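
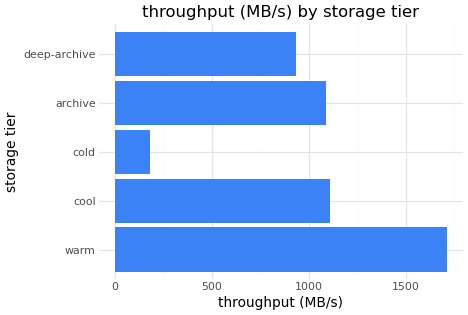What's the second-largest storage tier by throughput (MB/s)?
Top 3: warm ≈ 1800, cool ≈ 1200, archive ≈ 1000.

cool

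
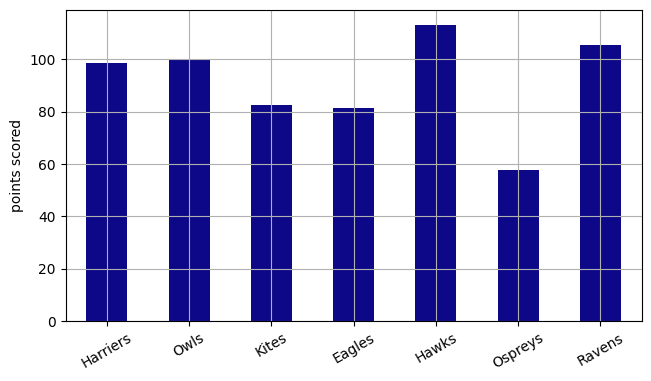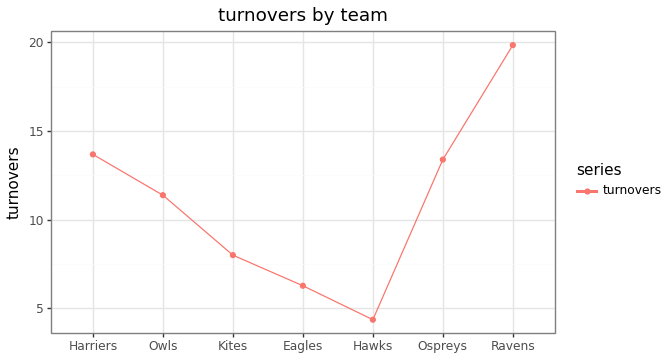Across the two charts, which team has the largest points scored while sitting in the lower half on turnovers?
Hawks

Chart 2 median turnovers ≈ 12; below-median teams: Kites, Eagles, Hawks. Among those, Hawks has the highest points scored (≈ 120).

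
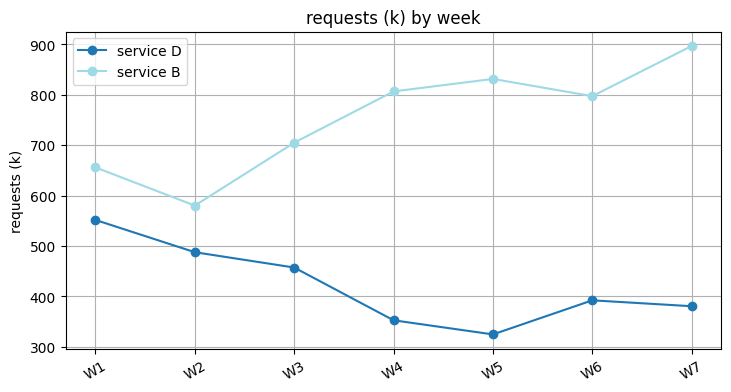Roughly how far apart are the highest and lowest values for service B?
Max W7 ≈ 900, min W2 ≈ 600; range ≈ 300.

≈ 300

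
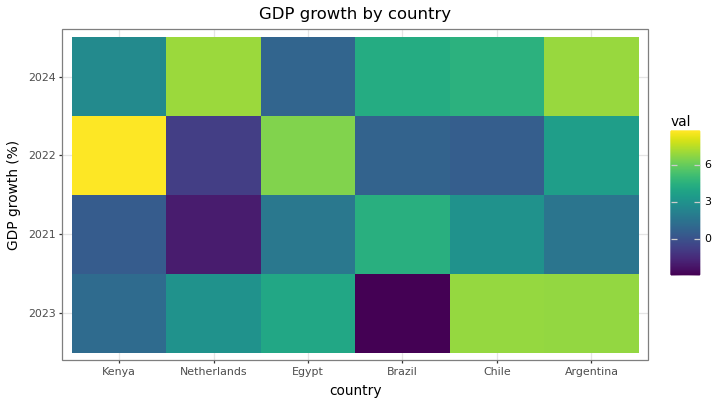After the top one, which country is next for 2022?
Top 3 for 2022: Kenya ≈ 9, Egypt ≈ 7, Argentina ≈ 4.

Egypt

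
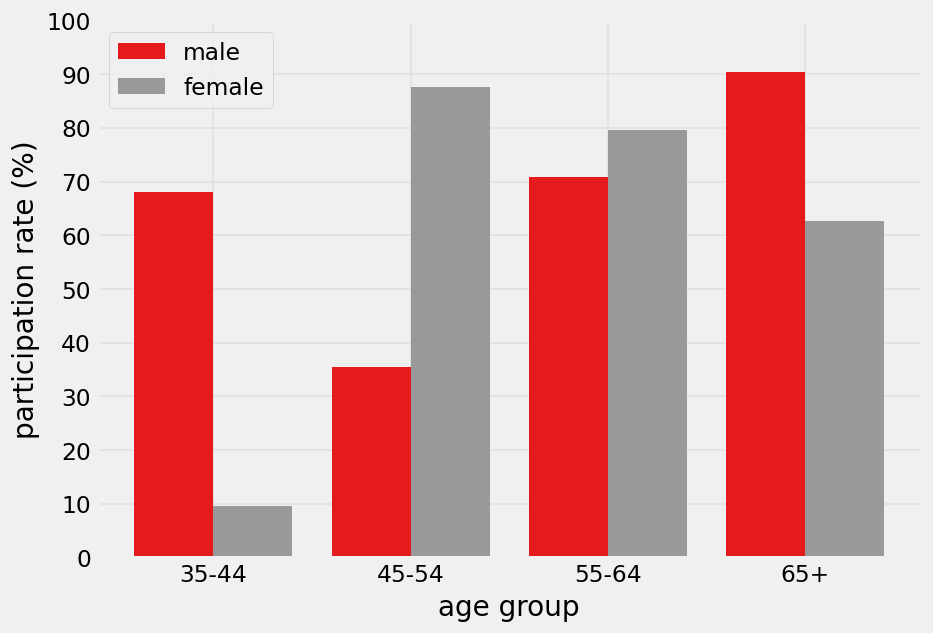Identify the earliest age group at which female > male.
45-54

35-44: female ≈ 10 vs male ≈ 70 (not yet); 45-54: female ≈ 90 vs male ≈ 40 (first crossover).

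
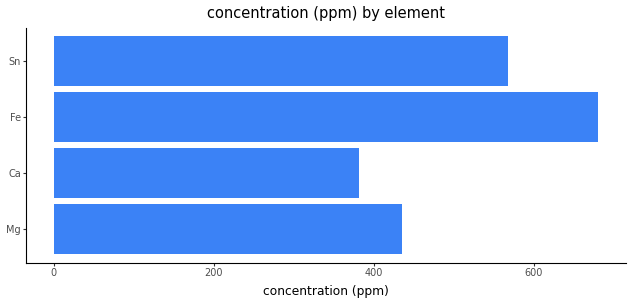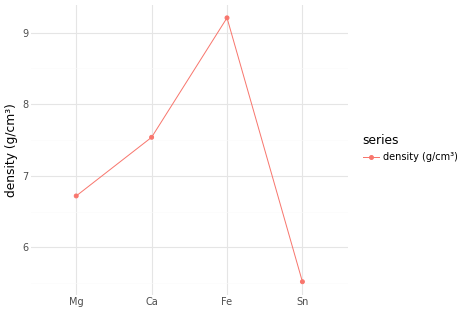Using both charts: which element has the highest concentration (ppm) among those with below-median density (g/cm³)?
Sn

Chart 2 median density (g/cm³) ≈ 7; below-median elements: Mg, Sn. Among those, Sn has the highest concentration (ppm) (≈ 600).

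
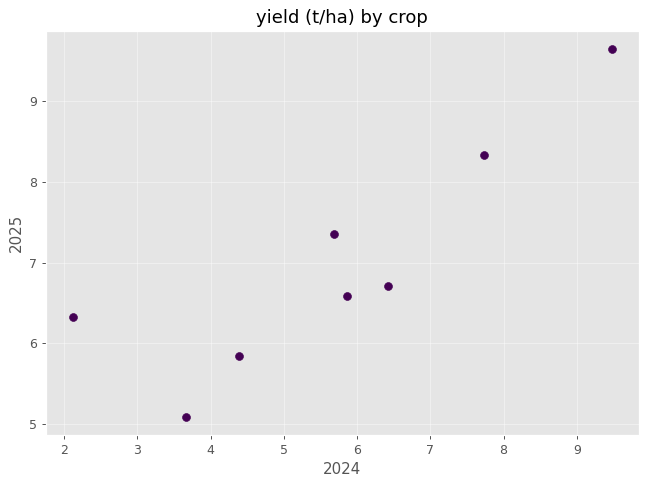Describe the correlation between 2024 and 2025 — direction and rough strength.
positive, strong

Points are positively correlated; strong (|r| ≈ 0.9).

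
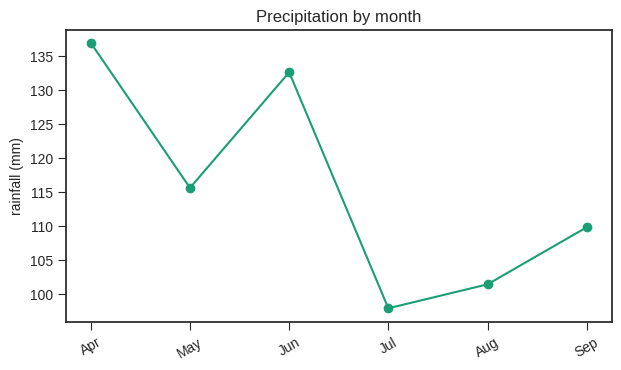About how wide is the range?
≈ 35

Max Apr ≈ 135, min Jul ≈ 100; range ≈ 35.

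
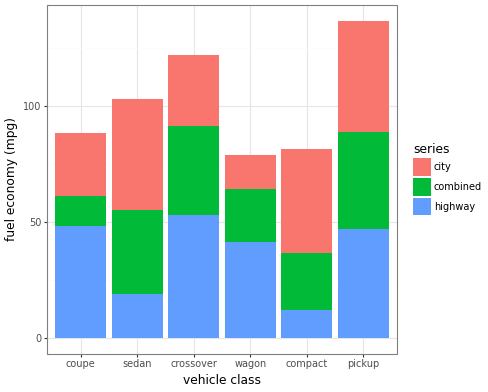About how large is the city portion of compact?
≈ 40

city top ≈ 80, bottom ≈ 40; segment ≈ 40.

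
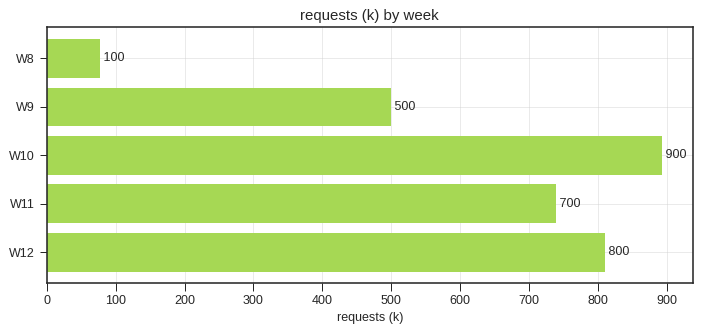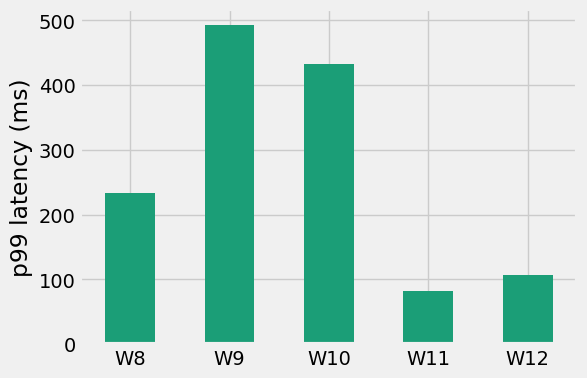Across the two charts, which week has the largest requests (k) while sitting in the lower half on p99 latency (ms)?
W12

Chart 2 median p99 latency (ms) ≈ 250; below-median weeks: W11, W12. Among those, W12 has the highest requests (k) (≈ 800).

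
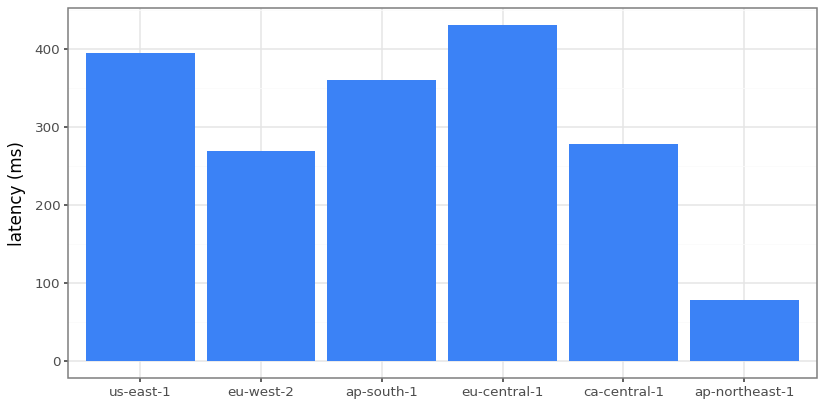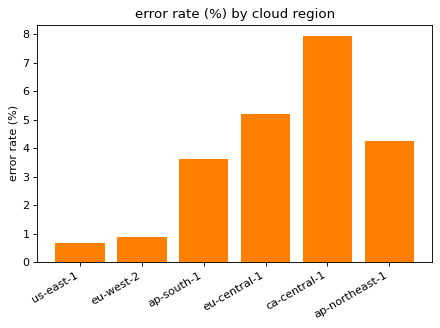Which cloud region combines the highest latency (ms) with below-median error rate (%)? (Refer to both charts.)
us-east-1

Chart 2 median error rate (%) ≈ 4; below-median cloud regions: us-east-1, eu-west-2, ap-south-1. Among those, us-east-1 has the highest latency (ms) (≈ 400).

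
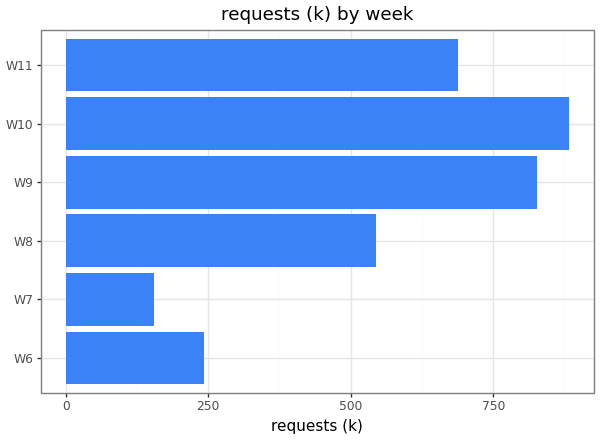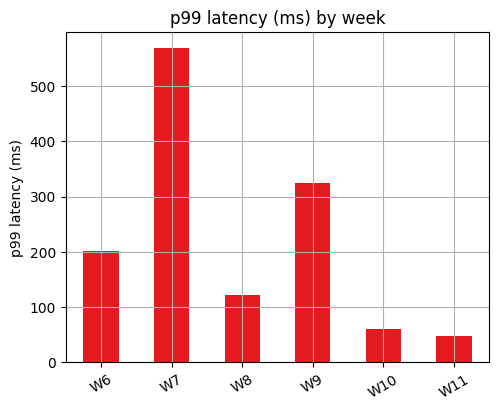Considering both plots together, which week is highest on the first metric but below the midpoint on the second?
W10

Chart 2 median p99 latency (ms) ≈ 200; below-median weeks: W8, W10, W11. Among those, W10 has the highest requests (k) (≈ 900).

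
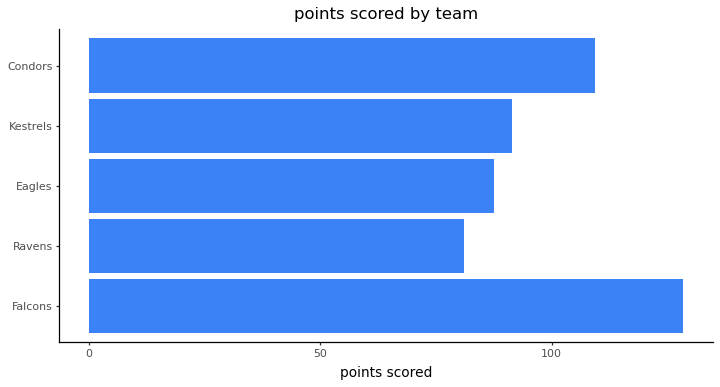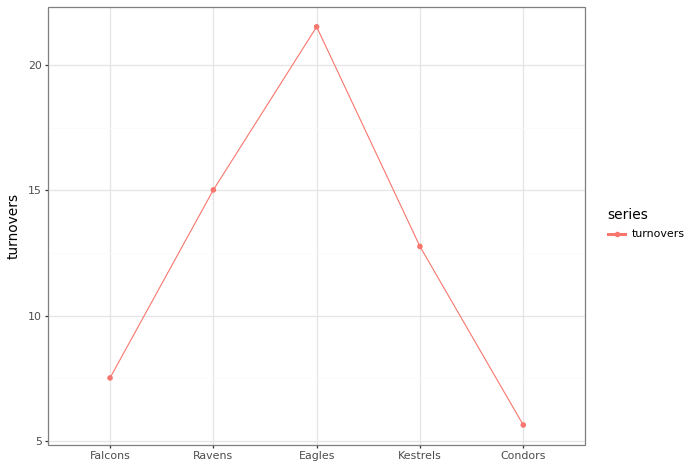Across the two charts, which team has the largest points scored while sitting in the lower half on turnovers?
Falcons

Chart 2 median turnovers ≈ 12; below-median teams: Falcons, Condors. Among those, Falcons has the highest points scored (≈ 120).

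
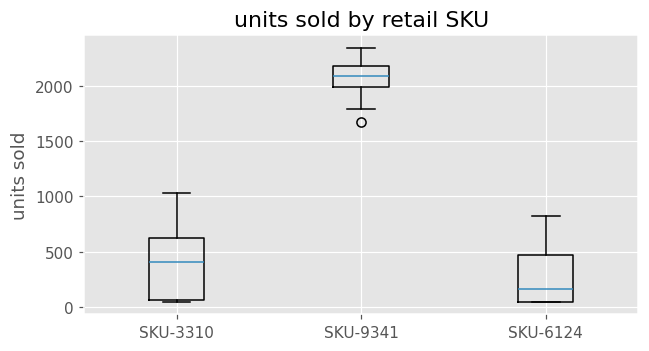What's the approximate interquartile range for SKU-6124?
≈ 400

Q3 ≈ 400, Q1 ≈ 0; IQR ≈ 400.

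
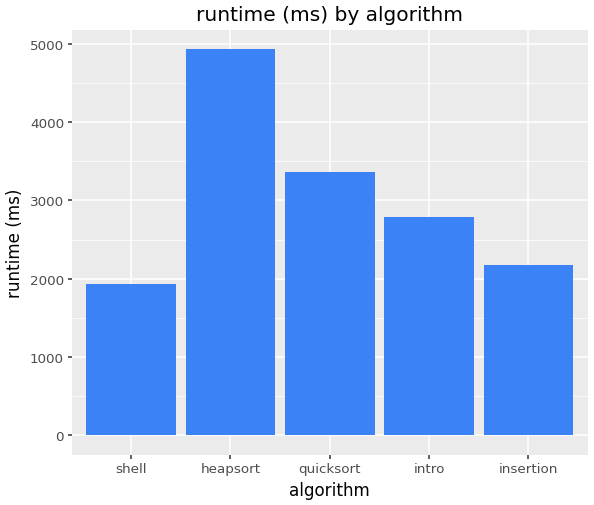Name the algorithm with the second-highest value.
Top 3: heapsort ≈ 5000, quicksort ≈ 3500, intro ≈ 3000.

quicksort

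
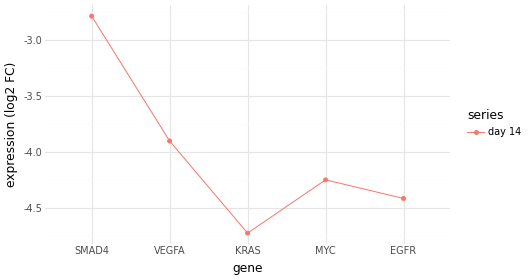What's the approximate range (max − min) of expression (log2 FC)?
≈ 2.0

Max SMAD4 ≈ -2.8, min KRAS ≈ -4.8; range ≈ 2.0.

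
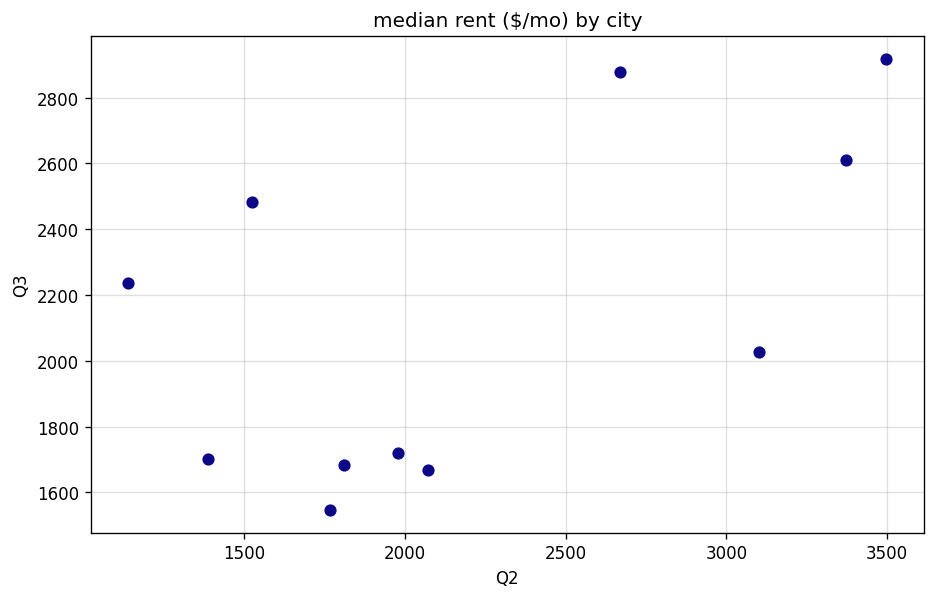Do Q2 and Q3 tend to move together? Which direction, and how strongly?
positive, moderate

Points are positively correlated; moderate (|r| ≈ 0.6).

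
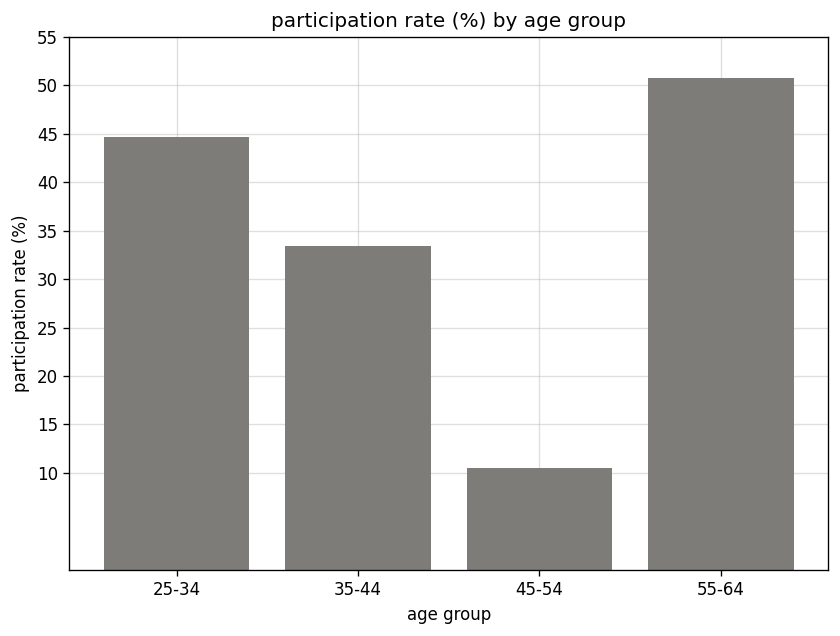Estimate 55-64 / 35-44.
≈ 1.43×

55-64 ≈ 50, 35-44 ≈ 35; 50/35 ≈ 1.43.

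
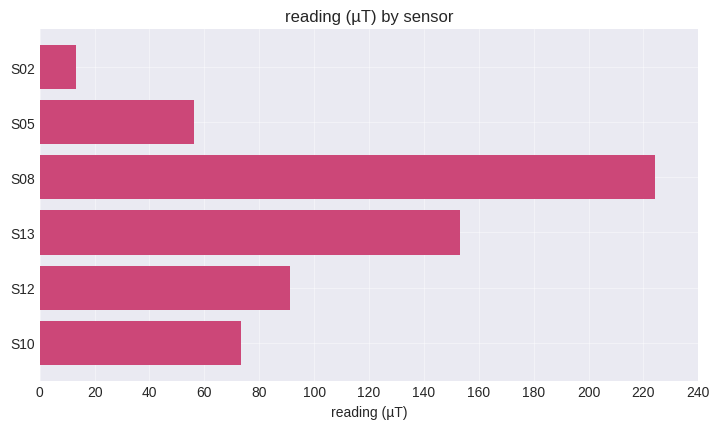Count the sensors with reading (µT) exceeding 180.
1

Above 180: S08.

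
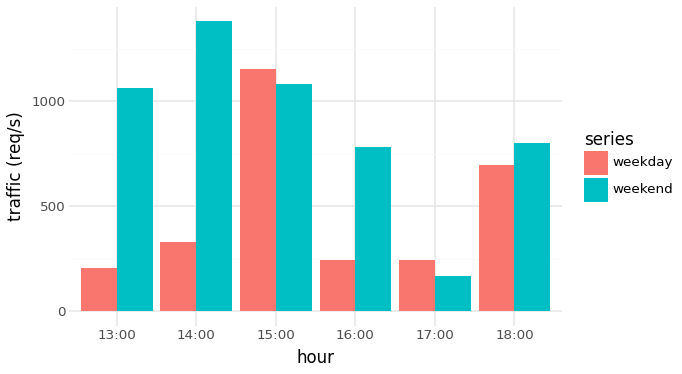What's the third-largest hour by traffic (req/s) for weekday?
14:00

Top 4 for weekday: 15:00 ≈ 1200, 18:00 ≈ 600, 14:00 ≈ 400, 16:00 ≈ 200.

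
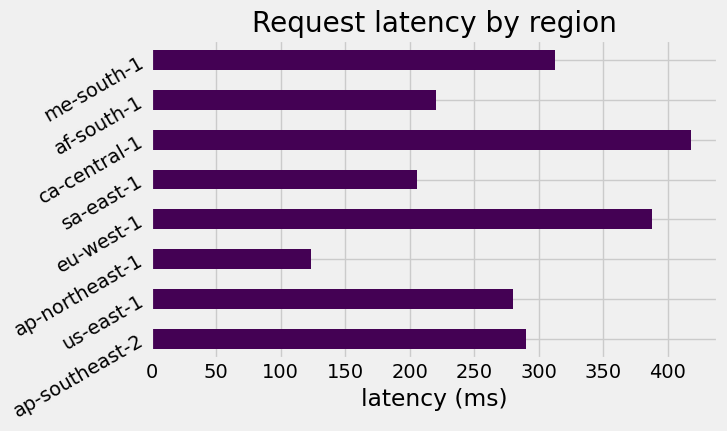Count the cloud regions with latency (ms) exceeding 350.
2

Above 350: eu-west-1, ca-central-1.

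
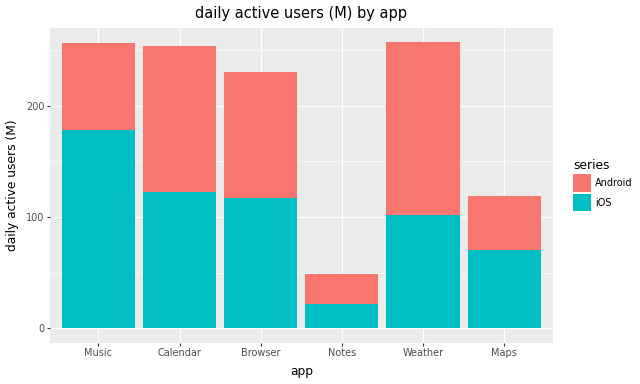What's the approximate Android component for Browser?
Android top ≈ 225, bottom ≈ 125; segment ≈ 100.

≈ 100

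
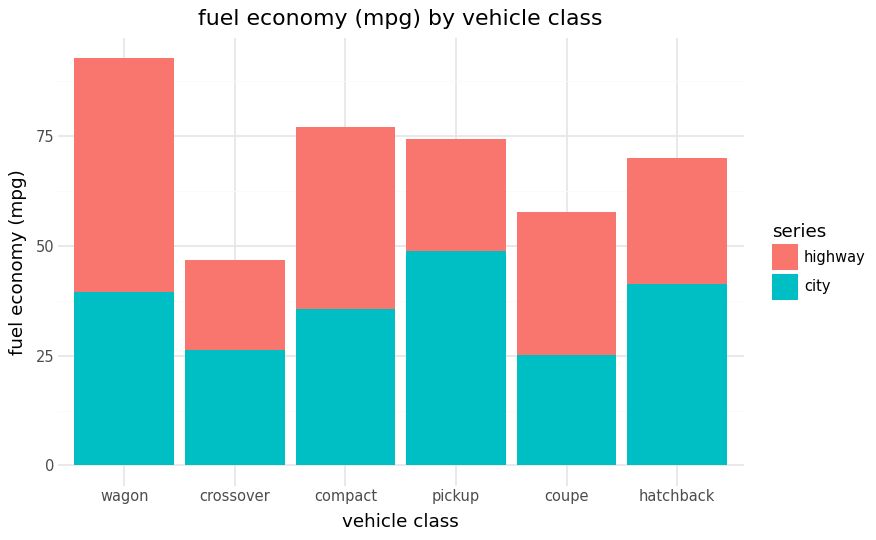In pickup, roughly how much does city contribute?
≈ 50

city top ≈ 50, bottom ≈ 0; segment ≈ 50.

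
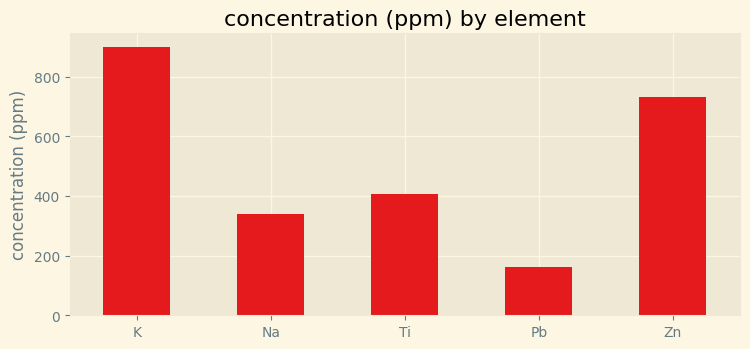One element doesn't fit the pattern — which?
K

K ≈ 900; the rest sit between ≈ 200 and ≈ 700.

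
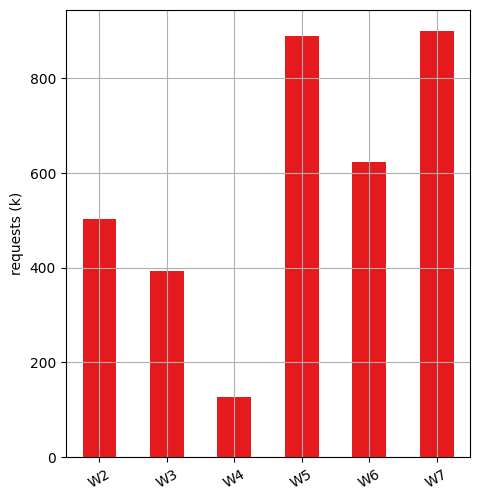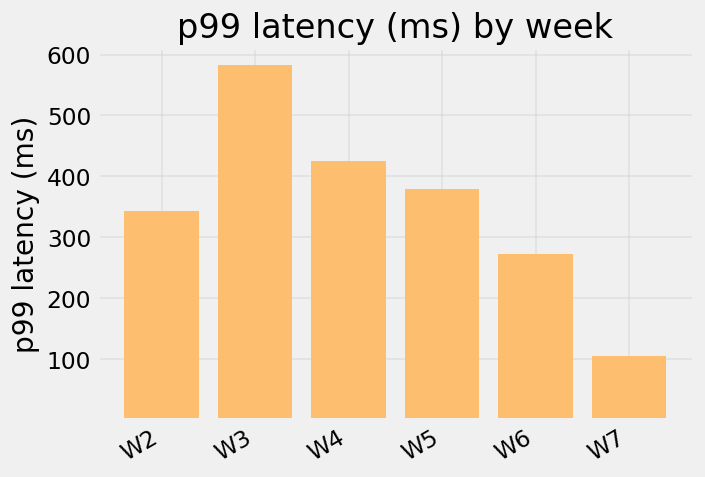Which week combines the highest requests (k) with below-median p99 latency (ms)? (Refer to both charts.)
Chart 2 median p99 latency (ms) ≈ 400; below-median weeks: W2, W6, W7. Among those, W7 has the highest requests (k) (≈ 900).

W7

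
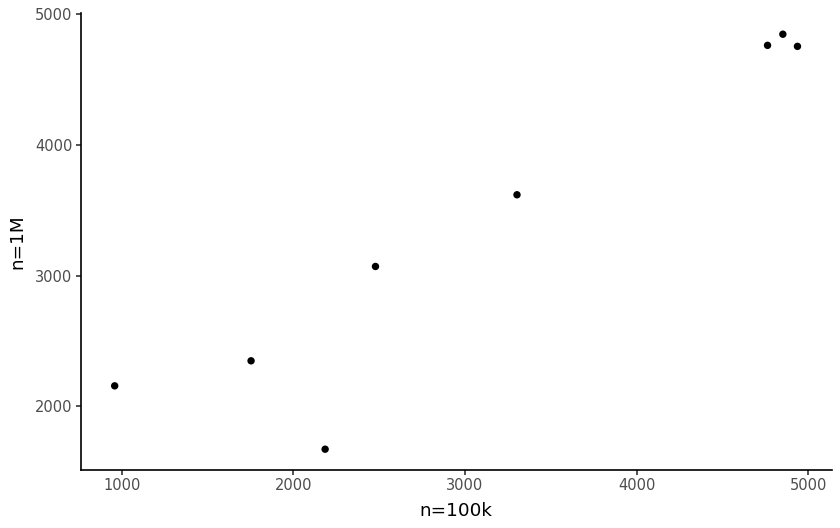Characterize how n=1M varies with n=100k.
positive, strong

Points are positively correlated; strong (|r| ≈ 0.9).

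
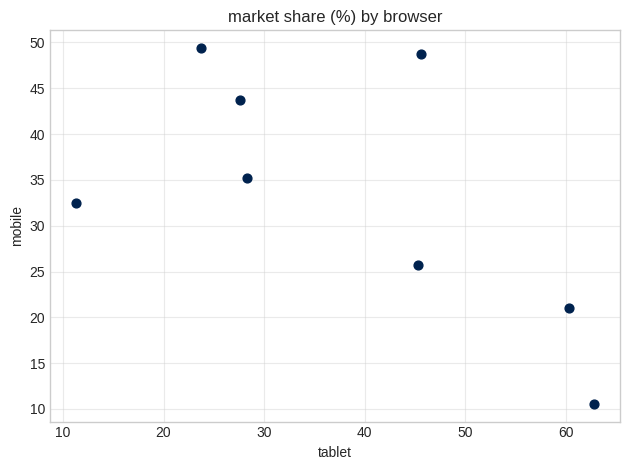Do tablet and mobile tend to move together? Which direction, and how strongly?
negative, moderate

Points are negatively correlated; moderate (|r| ≈ 0.6).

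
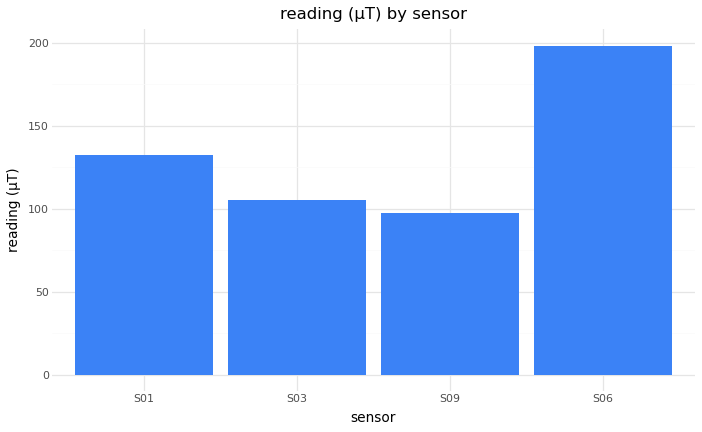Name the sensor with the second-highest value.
S01

Top 3: S06 ≈ 200, S01 ≈ 140, S03 ≈ 100.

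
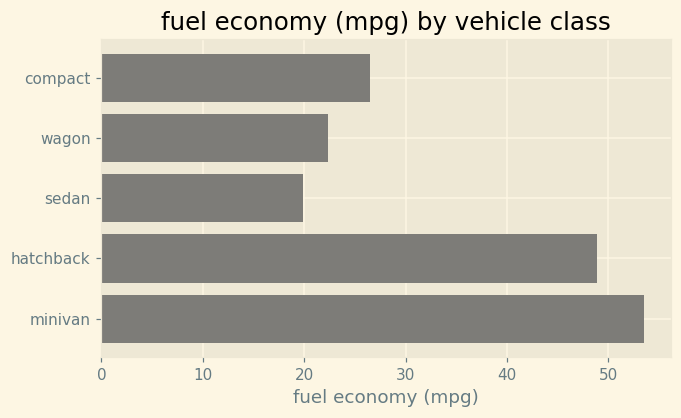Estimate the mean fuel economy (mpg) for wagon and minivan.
≈ 38

(20 + 55) / 2 ≈ 38.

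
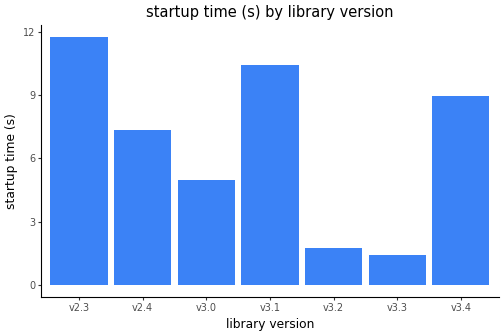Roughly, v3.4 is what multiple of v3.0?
≈ 1.8×

v3.4 ≈ 9, v3.0 ≈ 5; 9/5 ≈ 1.8.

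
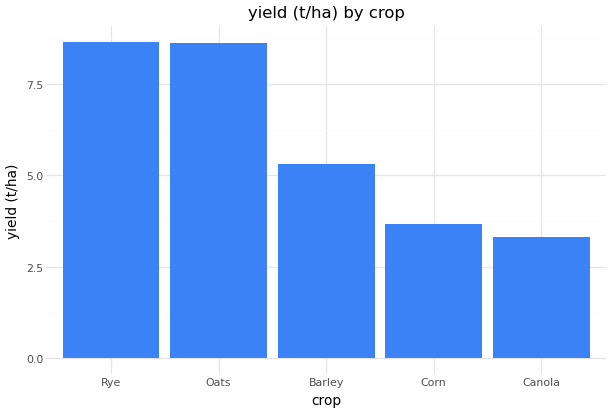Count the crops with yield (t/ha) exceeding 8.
Above 8: Rye, Oats.

2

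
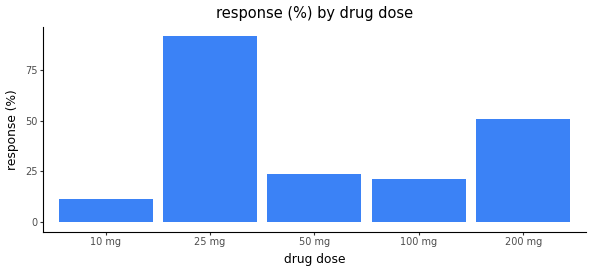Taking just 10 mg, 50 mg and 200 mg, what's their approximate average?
≈ 27

(10 + 20 + 50) / 3 ≈ 27.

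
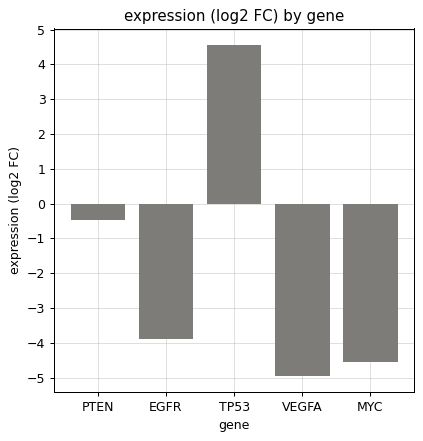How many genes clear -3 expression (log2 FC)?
Above -3: PTEN, TP53.

2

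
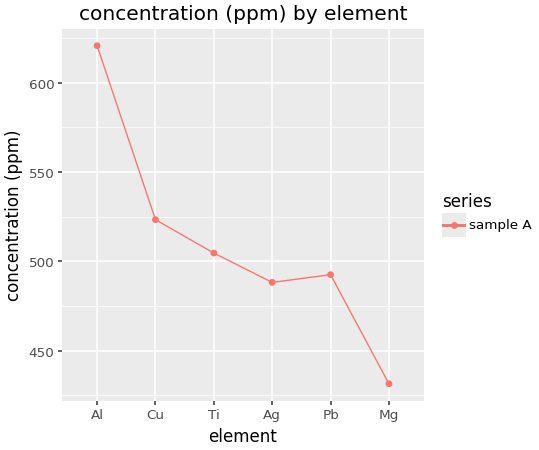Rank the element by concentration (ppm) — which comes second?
Cu

Top 3: Al ≈ 620, Cu ≈ 520, Ti ≈ 500.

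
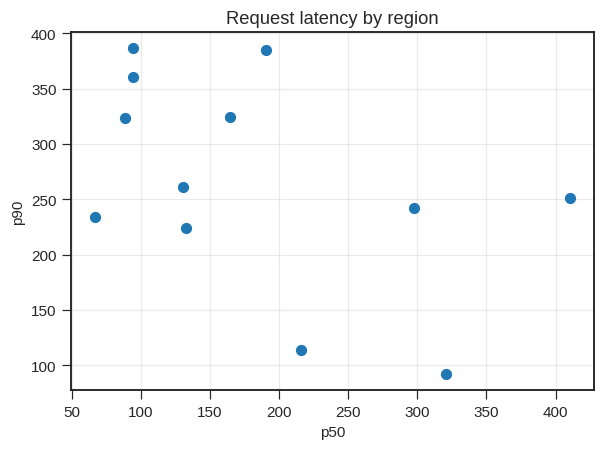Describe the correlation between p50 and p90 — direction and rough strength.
negative, moderate

Points are negatively correlated; moderate (|r| ≈ 0.5).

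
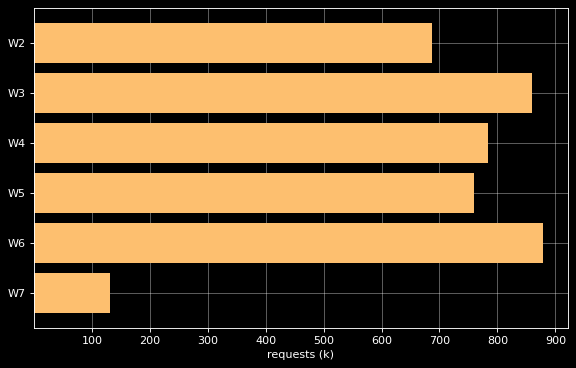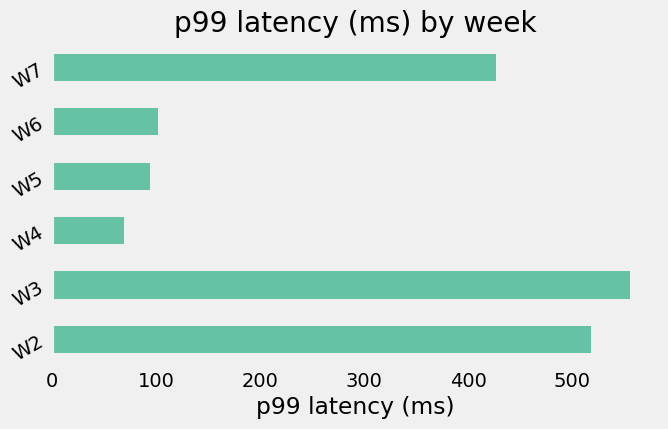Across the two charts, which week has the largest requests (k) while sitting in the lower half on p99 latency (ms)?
W6

Chart 2 median p99 latency (ms) ≈ 300; below-median weeks: W4, W5, W6. Among those, W6 has the highest requests (k) (≈ 900).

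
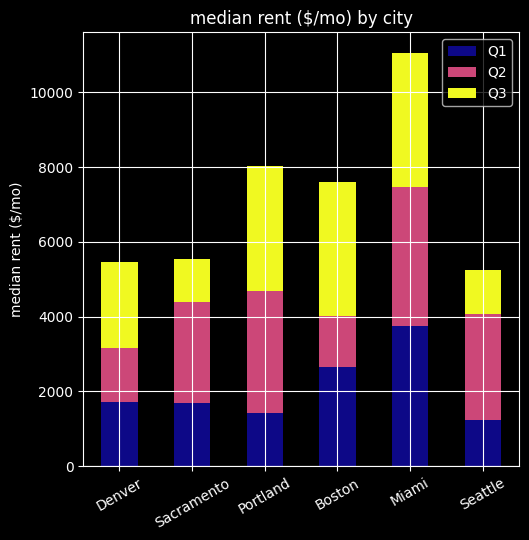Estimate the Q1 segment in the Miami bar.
≈ 4000

Q1 top ≈ 4000, bottom ≈ 0; segment ≈ 4000.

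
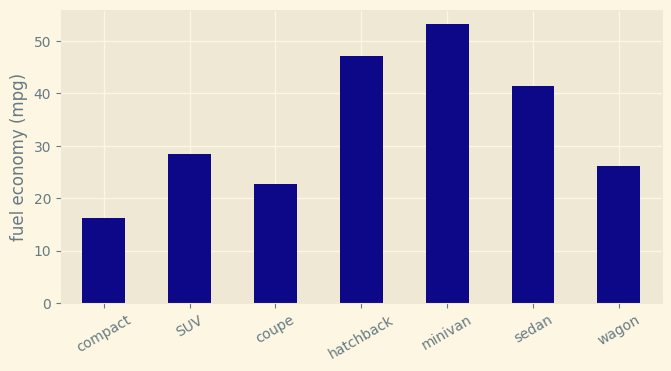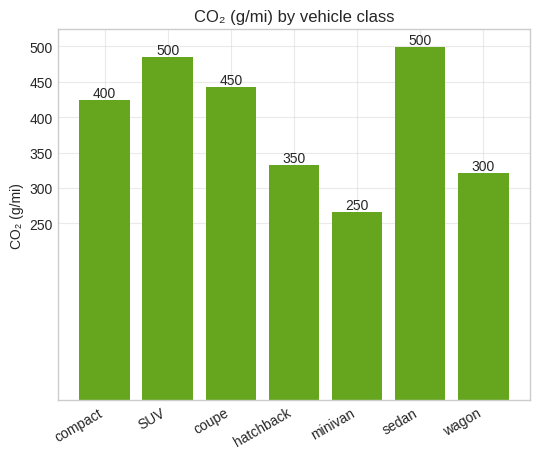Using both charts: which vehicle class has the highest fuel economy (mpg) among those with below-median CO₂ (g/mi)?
minivan

Chart 2 median CO₂ (g/mi) ≈ 400; below-median vehicle classes: hatchback, minivan, wagon. Among those, minivan has the highest fuel economy (mpg) (≈ 55).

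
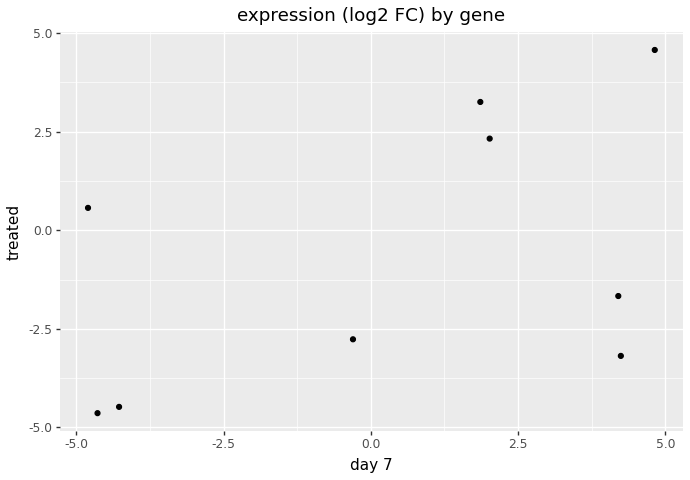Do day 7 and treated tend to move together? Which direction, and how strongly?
Points are positively correlated; moderate (|r| ≈ 0.5).

positive, moderate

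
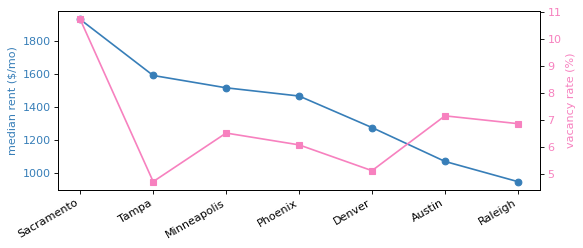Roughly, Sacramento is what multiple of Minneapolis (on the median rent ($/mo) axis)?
≈ 1.27×

Sacramento ≈ 1900, Minneapolis ≈ 1500; 1900/1500 ≈ 1.27.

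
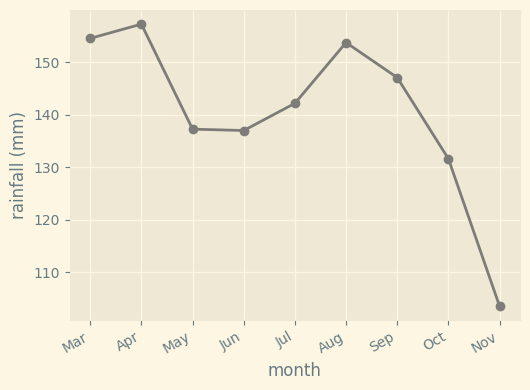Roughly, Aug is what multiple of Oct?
Aug ≈ 155, Oct ≈ 130; 155/130 ≈ 1.19.

≈ 1.19×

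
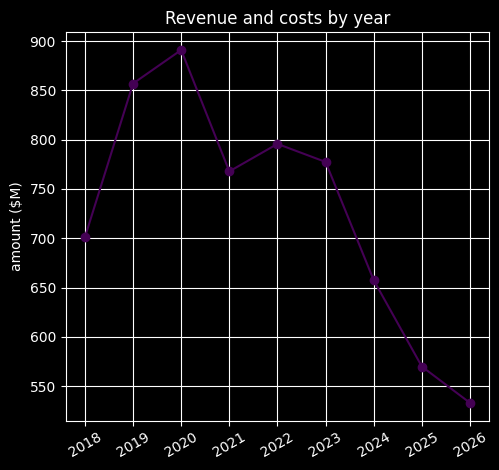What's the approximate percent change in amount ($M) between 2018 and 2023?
2018 ≈ 700, 2023 ≈ 800; (800 − 700) / 700 ≈ +14.3%.

≈ +14.3%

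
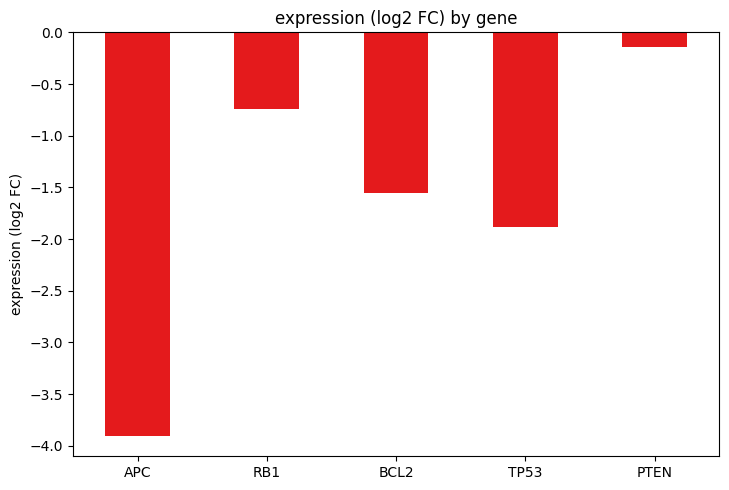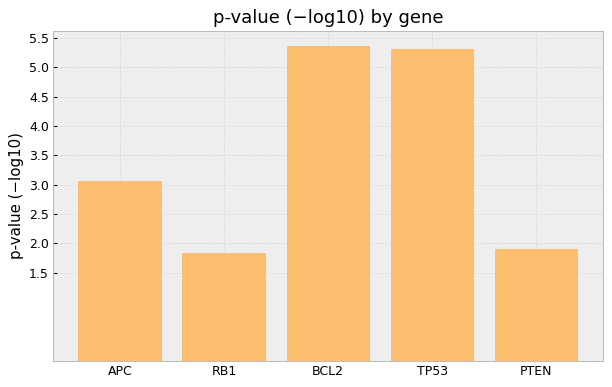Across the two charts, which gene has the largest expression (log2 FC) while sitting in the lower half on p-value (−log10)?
PTEN

Chart 2 median p-value (−log10) ≈ 3; below-median genes: RB1, PTEN. Among those, PTEN has the highest expression (log2 FC) (≈ 0).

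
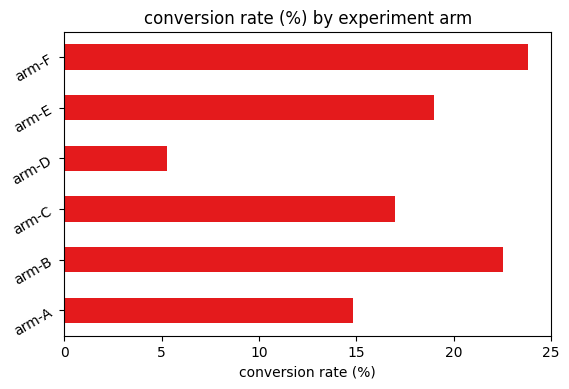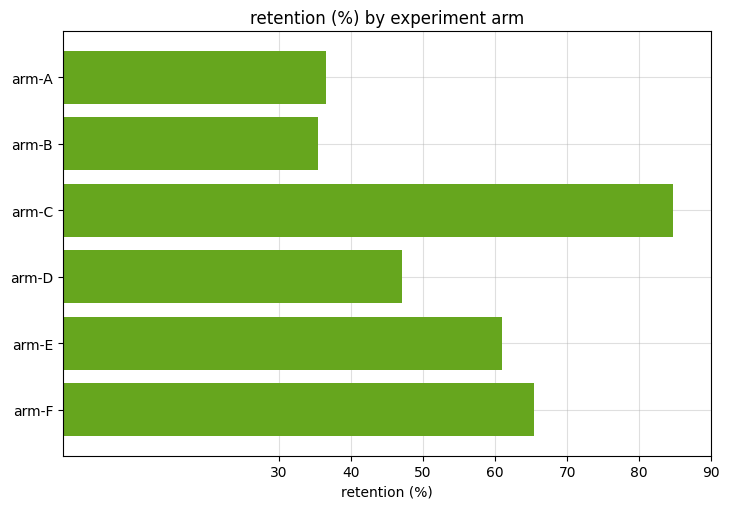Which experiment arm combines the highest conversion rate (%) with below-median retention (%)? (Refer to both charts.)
arm-B

Chart 2 median retention (%) ≈ 50; below-median experiment arms: arm-A, arm-B, arm-D. Among those, arm-B has the highest conversion rate (%) (≈ 25).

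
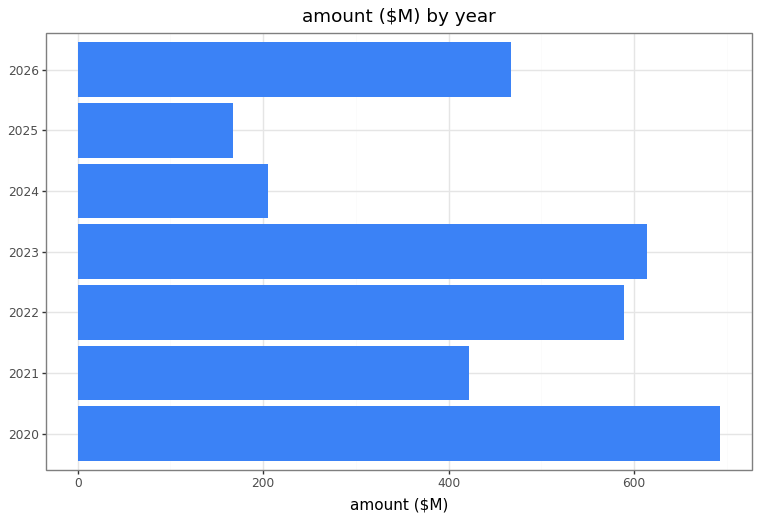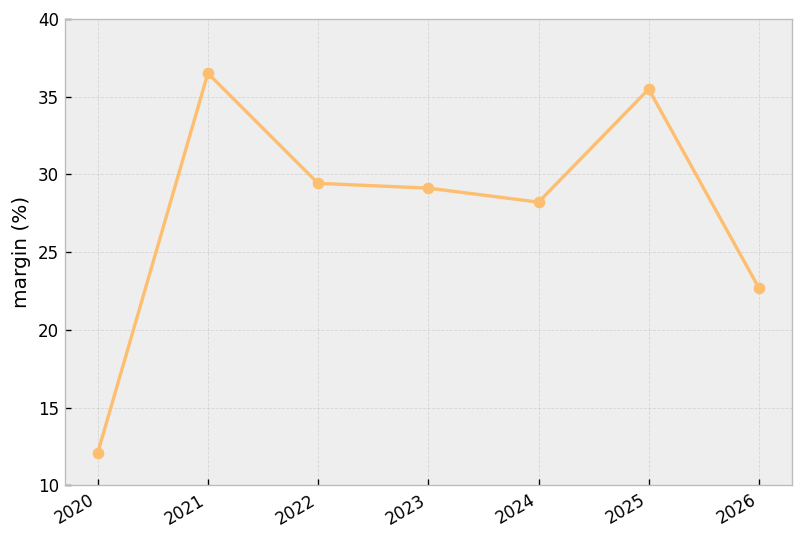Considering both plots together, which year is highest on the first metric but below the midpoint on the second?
Chart 2 median margin (%) ≈ 30; below-median years: 2020, 2024, 2026. Among those, 2020 has the highest amount ($M) (≈ 700).

2020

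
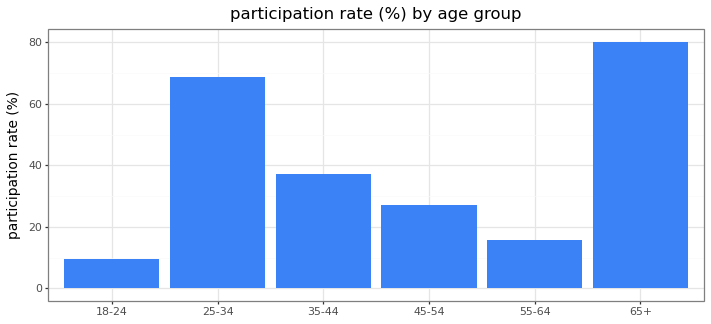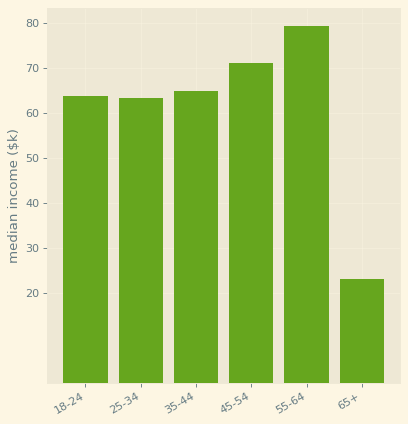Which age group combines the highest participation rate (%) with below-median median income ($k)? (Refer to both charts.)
Chart 2 median median income ($k) ≈ 60; below-median age groups: 18-24, 25-34, 65+. Among those, 65+ has the highest participation rate (%) (≈ 80).

65+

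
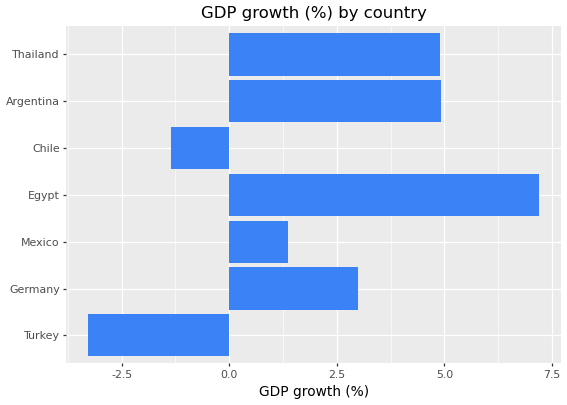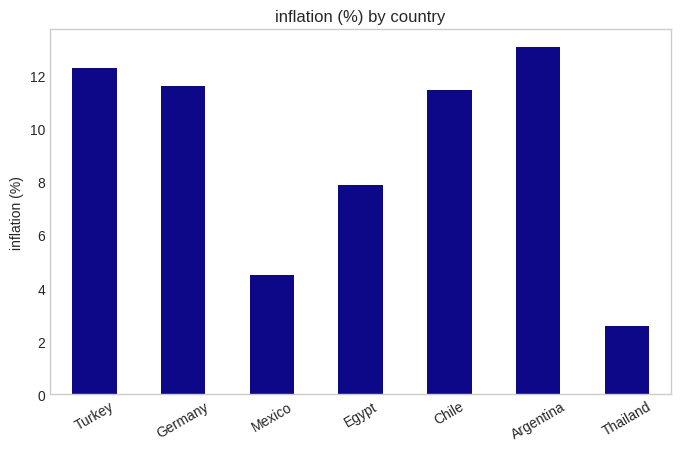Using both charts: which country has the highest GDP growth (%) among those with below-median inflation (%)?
Egypt

Chart 2 median inflation (%) ≈ 12; below-median countries: Mexico, Egypt, Thailand. Among those, Egypt has the highest GDP growth (%) (≈ 7).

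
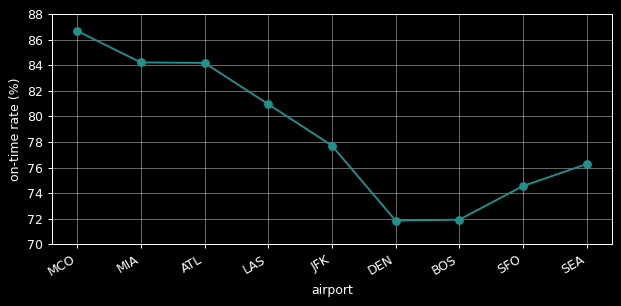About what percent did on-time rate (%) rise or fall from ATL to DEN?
≈ -14.3%

ATL ≈ 84, DEN ≈ 72; (72 − 84) / 84 ≈ -14.3%.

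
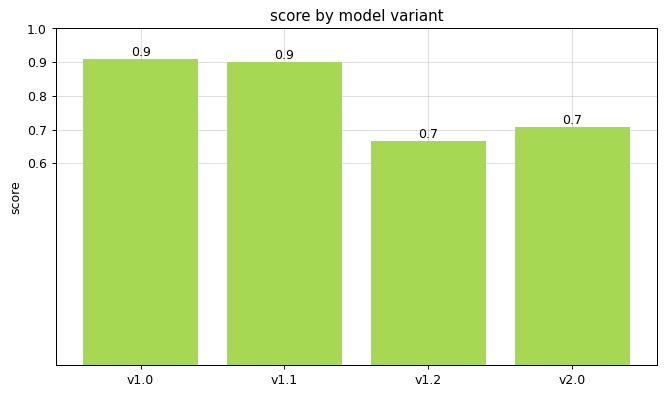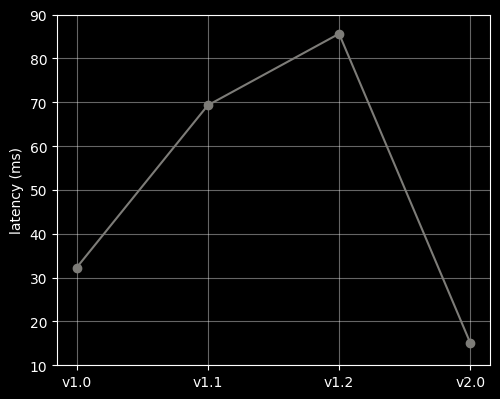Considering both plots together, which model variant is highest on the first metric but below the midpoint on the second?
v1.0

Chart 2 median latency (ms) ≈ 50; below-median model variants: v1.0, v2.0. Among those, v1.0 has the highest score (≈ 0.9).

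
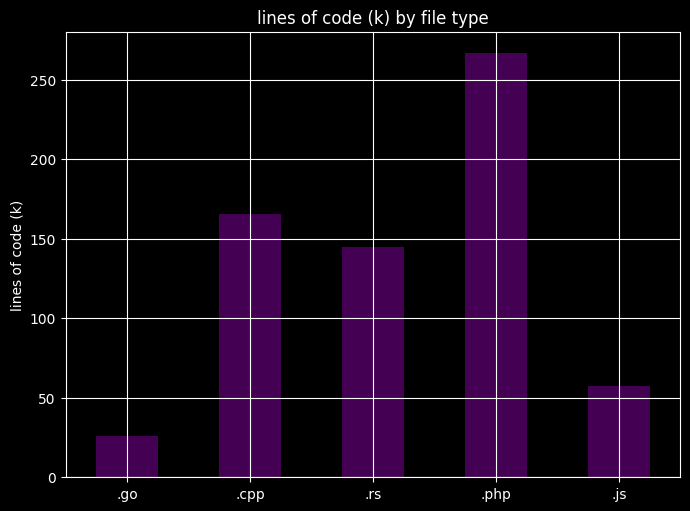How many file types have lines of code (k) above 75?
3

Above 75: .cpp, .rs, .php.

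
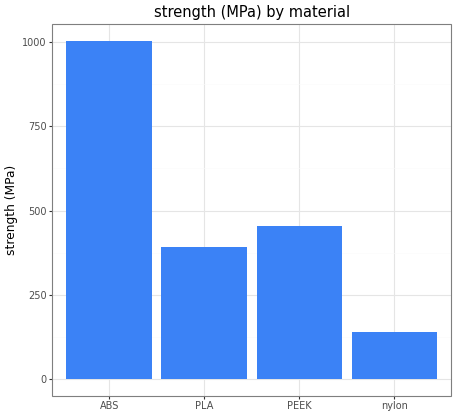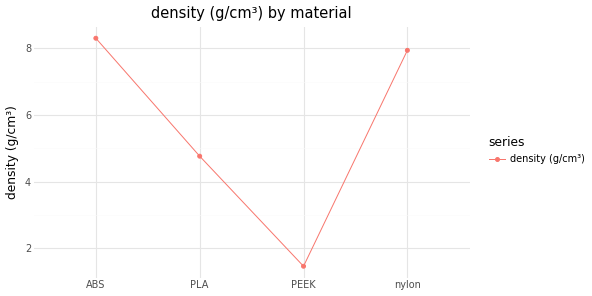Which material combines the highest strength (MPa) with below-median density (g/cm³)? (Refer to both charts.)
PEEK

Chart 2 median density (g/cm³) ≈ 6; below-median materials: PLA, PEEK. Among those, PEEK has the highest strength (MPa) (≈ 500).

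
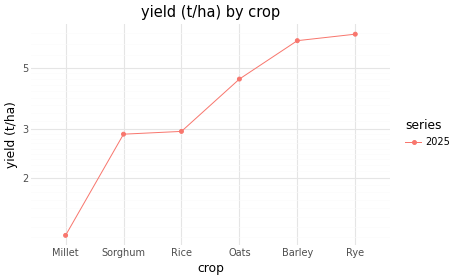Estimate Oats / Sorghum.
Oats ≈ 4.5, Sorghum ≈ 3.0; 4.5/3.0 ≈ 1.5.

≈ 1.5×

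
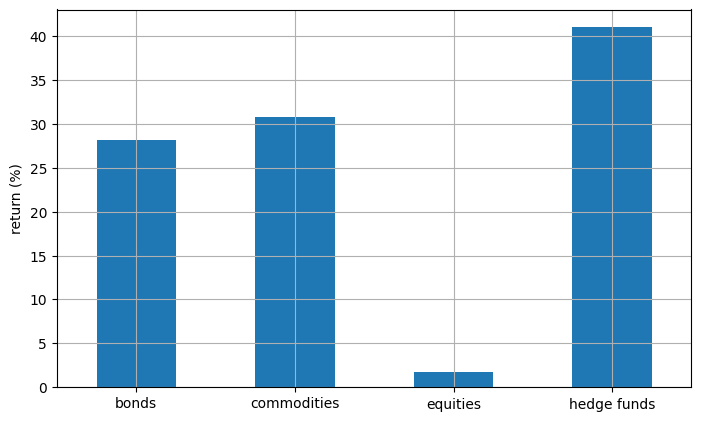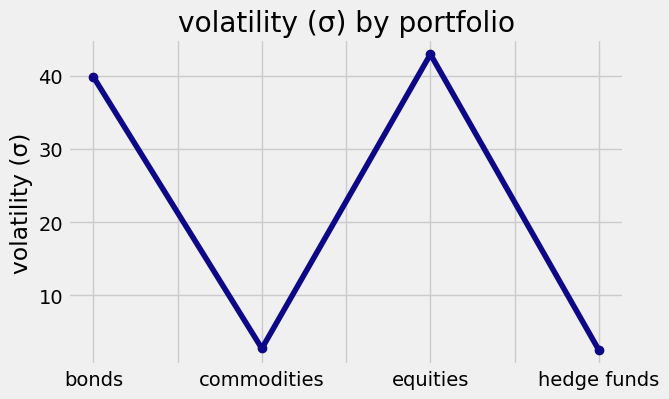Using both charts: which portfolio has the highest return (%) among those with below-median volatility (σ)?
hedge funds

Chart 2 median volatility (σ) ≈ 20; below-median portfolios: commodities, hedge funds. Among those, hedge funds has the highest return (%) (≈ 40).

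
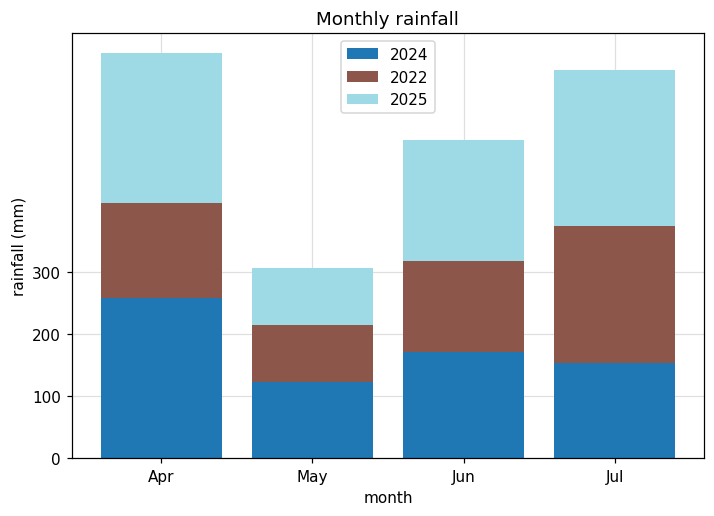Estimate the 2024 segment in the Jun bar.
≈ 200

2024 top ≈ 200, bottom ≈ 0; segment ≈ 200.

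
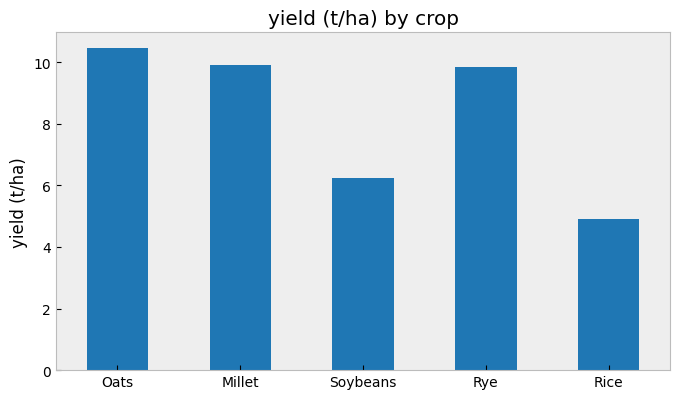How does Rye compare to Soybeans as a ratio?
≈ 1.67×

Rye ≈ 10, Soybeans ≈ 6; 10/6 ≈ 1.67.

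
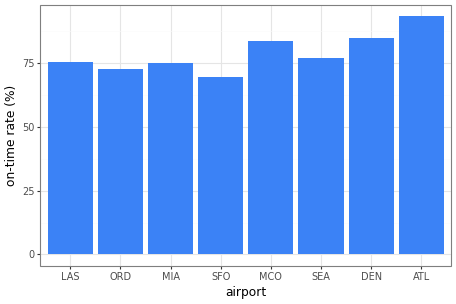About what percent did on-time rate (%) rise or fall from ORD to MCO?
ORD ≈ 70, MCO ≈ 80; (80 − 70) / 70 ≈ +14.3%.

≈ +14.3%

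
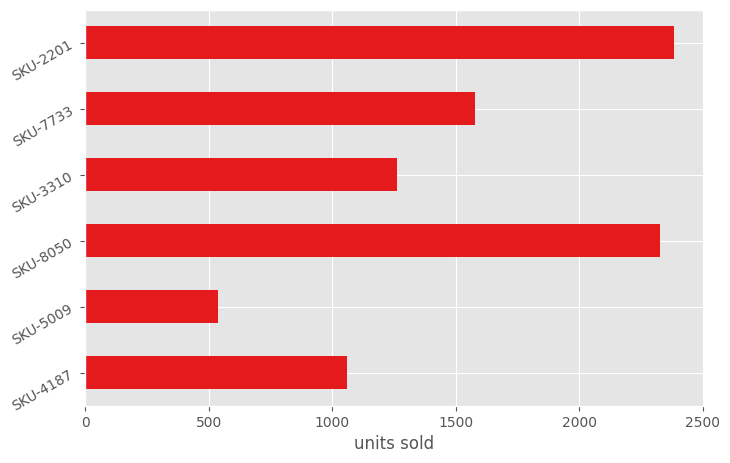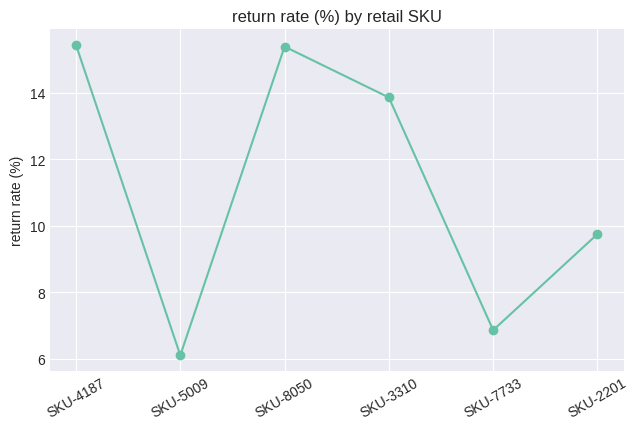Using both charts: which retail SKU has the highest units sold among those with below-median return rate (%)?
Chart 2 median return rate (%) ≈ 12; below-median retail SKUs: SKU-5009, SKU-7733, SKU-2201. Among those, SKU-2201 has the highest units sold (≈ 2500).

SKU-2201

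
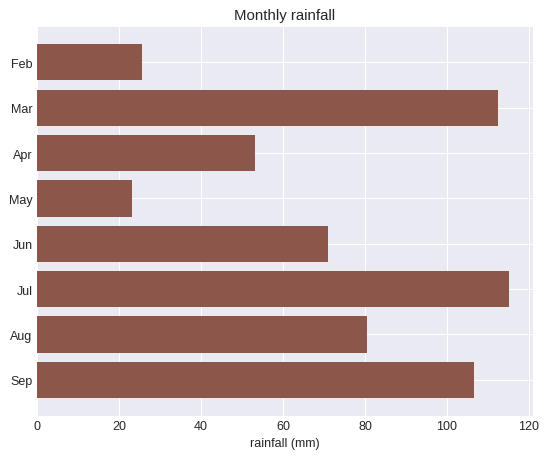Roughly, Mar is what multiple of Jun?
Mar ≈ 110, Jun ≈ 70; 110/70 ≈ 1.57.

≈ 1.57×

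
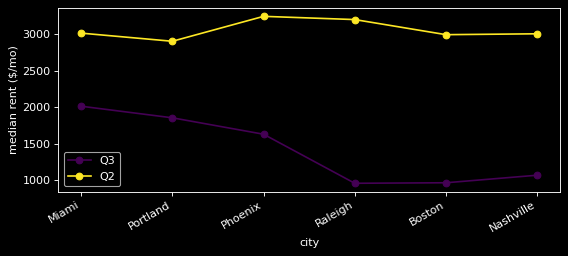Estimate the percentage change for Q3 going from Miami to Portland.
Miami ≈ 2000, Portland ≈ 1800; (1800 − 2000) / 2000 ≈ -10%.

≈ -10%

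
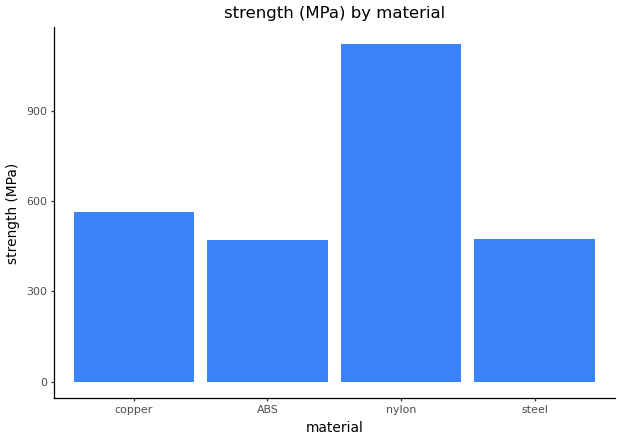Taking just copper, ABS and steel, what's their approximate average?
(600 + 500 + 500) / 3 ≈ 533.

≈ 533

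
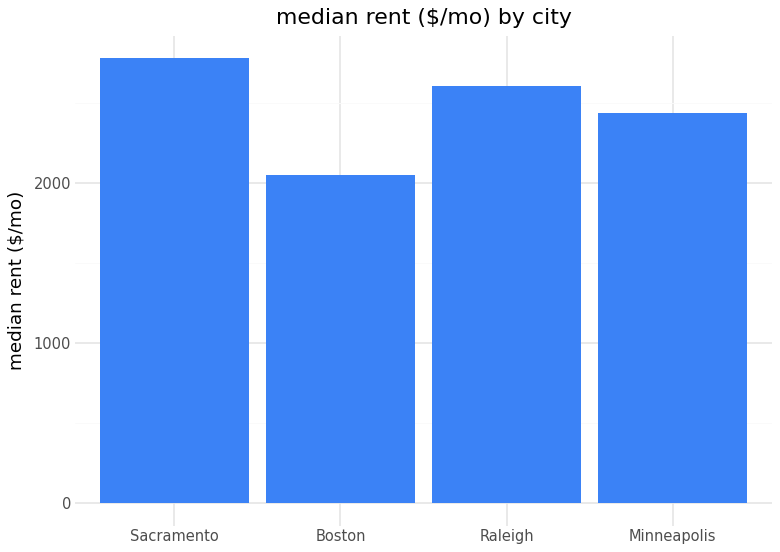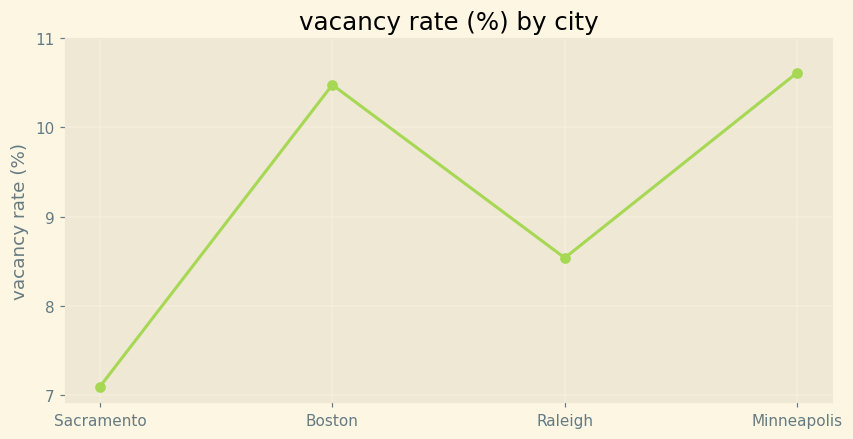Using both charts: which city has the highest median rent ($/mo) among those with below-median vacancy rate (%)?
Sacramento

Chart 2 median vacancy rate (%) ≈ 10; below-median cities: Sacramento, Raleigh. Among those, Sacramento has the highest median rent ($/mo) (≈ 3000).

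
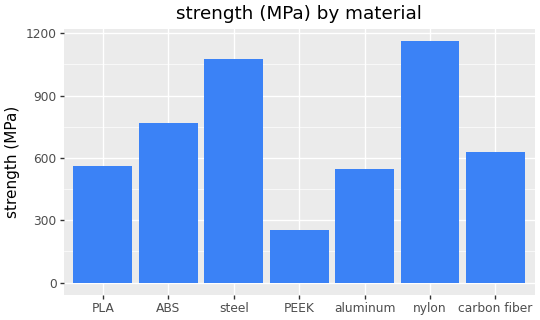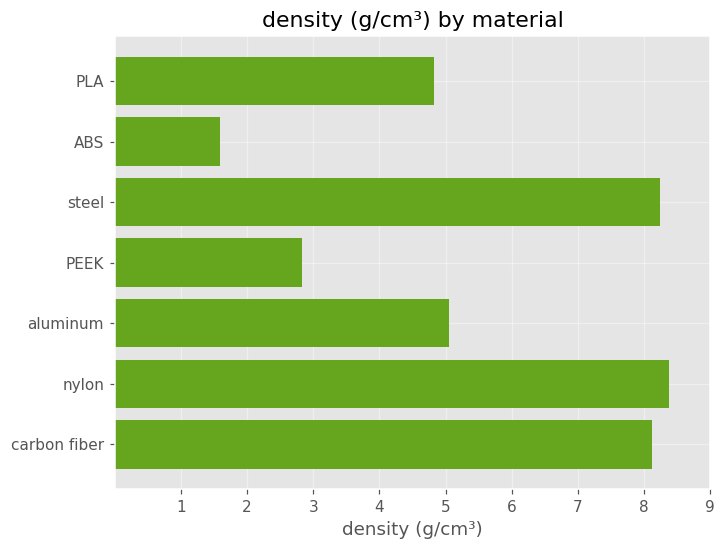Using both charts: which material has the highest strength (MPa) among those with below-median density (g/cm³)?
Chart 2 median density (g/cm³) ≈ 5; below-median materials: PLA, ABS, PEEK. Among those, ABS has the highest strength (MPa) (≈ 800).

ABS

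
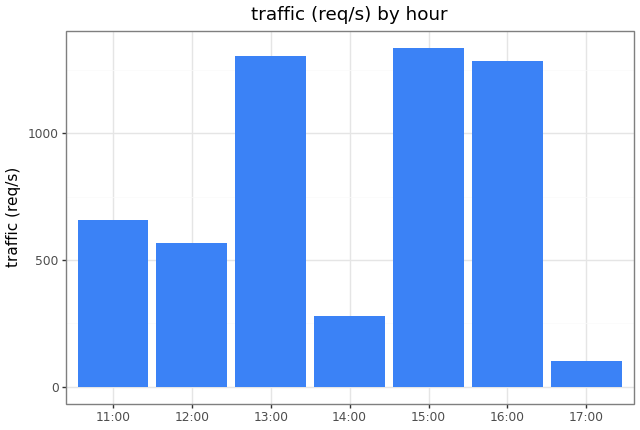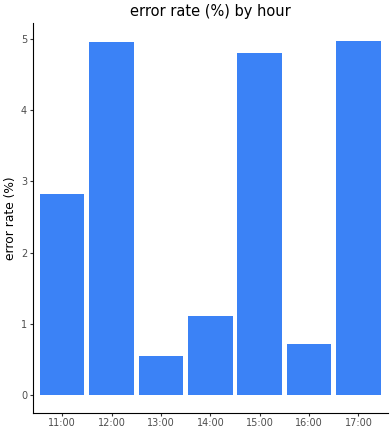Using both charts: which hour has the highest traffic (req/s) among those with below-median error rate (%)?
13:00

Chart 2 median error rate (%) ≈ 3; below-median hours: 13:00, 14:00, 16:00. Among those, 13:00 has the highest traffic (req/s) (≈ 1400).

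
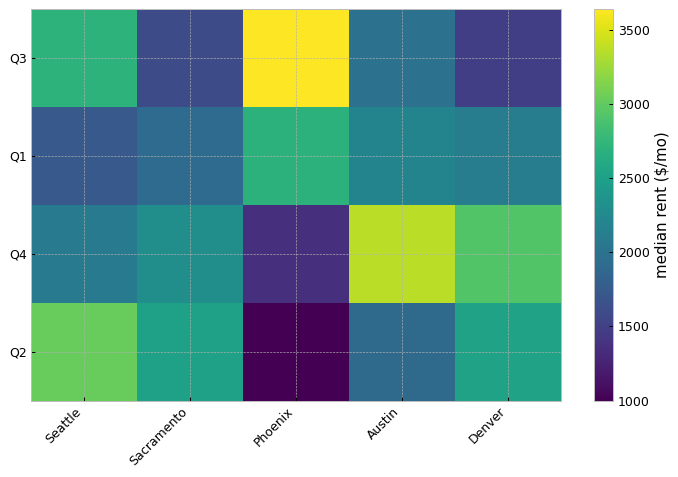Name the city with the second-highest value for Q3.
Seattle

Top 3 for Q3: Phoenix ≈ 3500, Seattle ≈ 2500, Austin ≈ 2000.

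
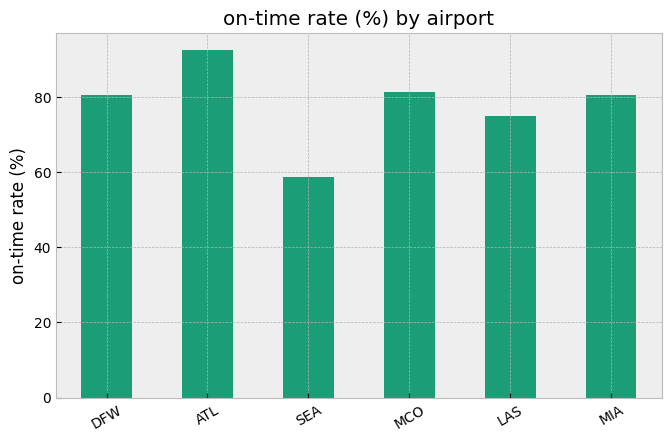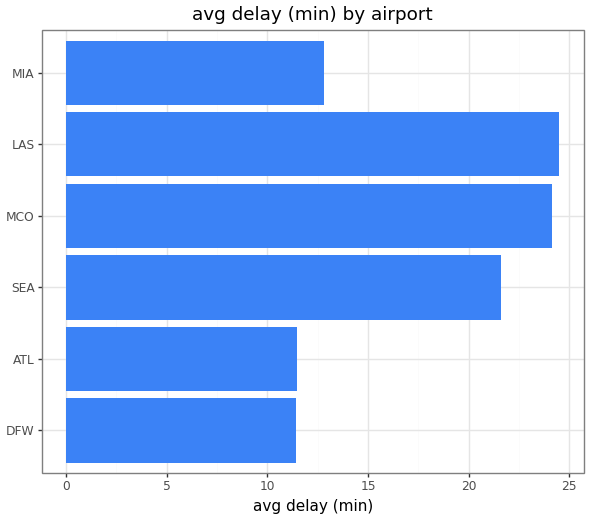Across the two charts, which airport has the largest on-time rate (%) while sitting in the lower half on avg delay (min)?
Chart 2 median avg delay (min) ≈ 15; below-median airports: DFW, ATL, MIA. Among those, ATL has the highest on-time rate (%) (≈ 90).

ATL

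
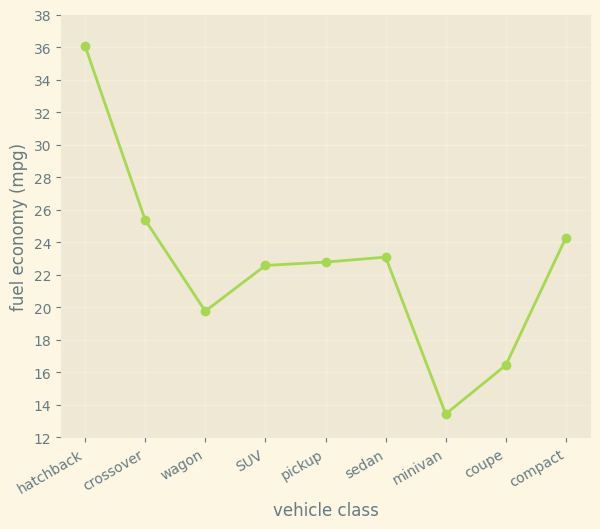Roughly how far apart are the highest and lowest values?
Max hatchback ≈ 36, min minivan ≈ 14; range ≈ 22.

≈ 22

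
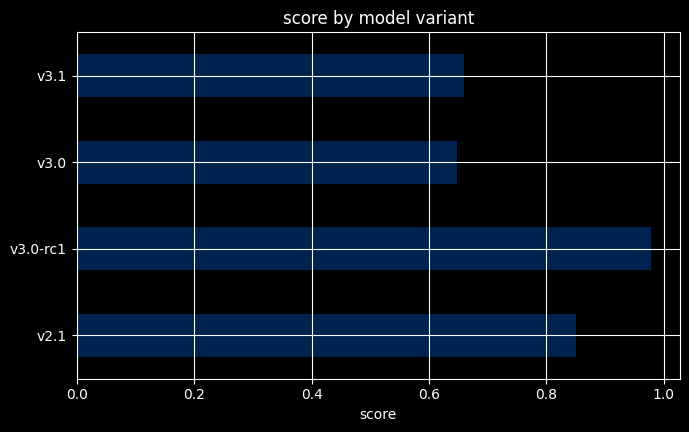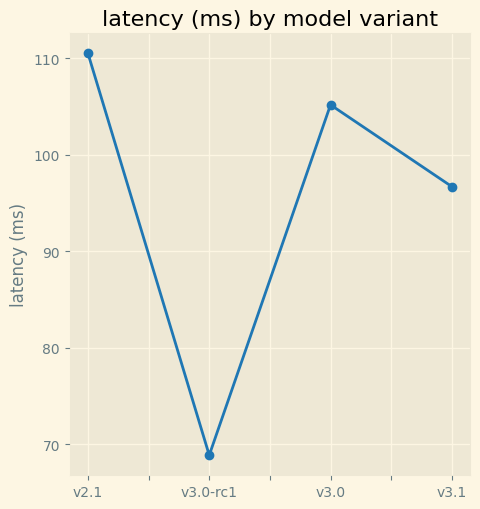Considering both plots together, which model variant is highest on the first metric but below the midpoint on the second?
Chart 2 median latency (ms) ≈ 100; below-median model variants: v3.0-rc1, v3.1. Among those, v3.0-rc1 has the highest score (≈ 1).

v3.0-rc1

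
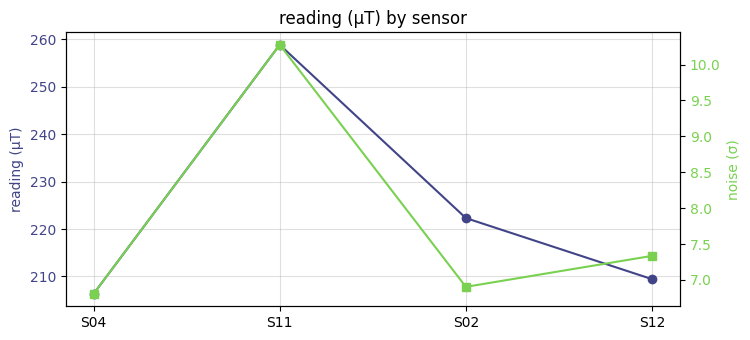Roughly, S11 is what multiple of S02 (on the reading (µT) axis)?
S11 ≈ 260, S02 ≈ 220; 260/220 ≈ 1.18.

≈ 1.18×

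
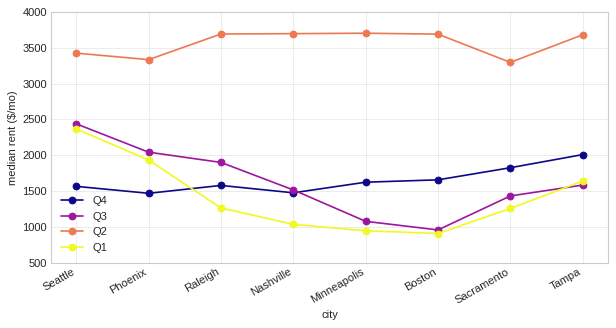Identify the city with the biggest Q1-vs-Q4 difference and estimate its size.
Seattle: Q1 ≈ 2500, Q4 ≈ 1500 → gap ≈ 1000. Next-largest (Boston) is only ≈ 500.

Seattle, ≈ 1000 $/mo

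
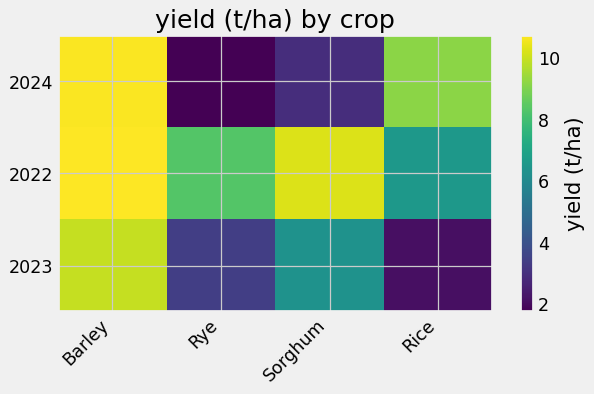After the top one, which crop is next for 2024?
Top 3 for 2024: Barley ≈ 11, Rice ≈ 9, Sorghum ≈ 3.

Rice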